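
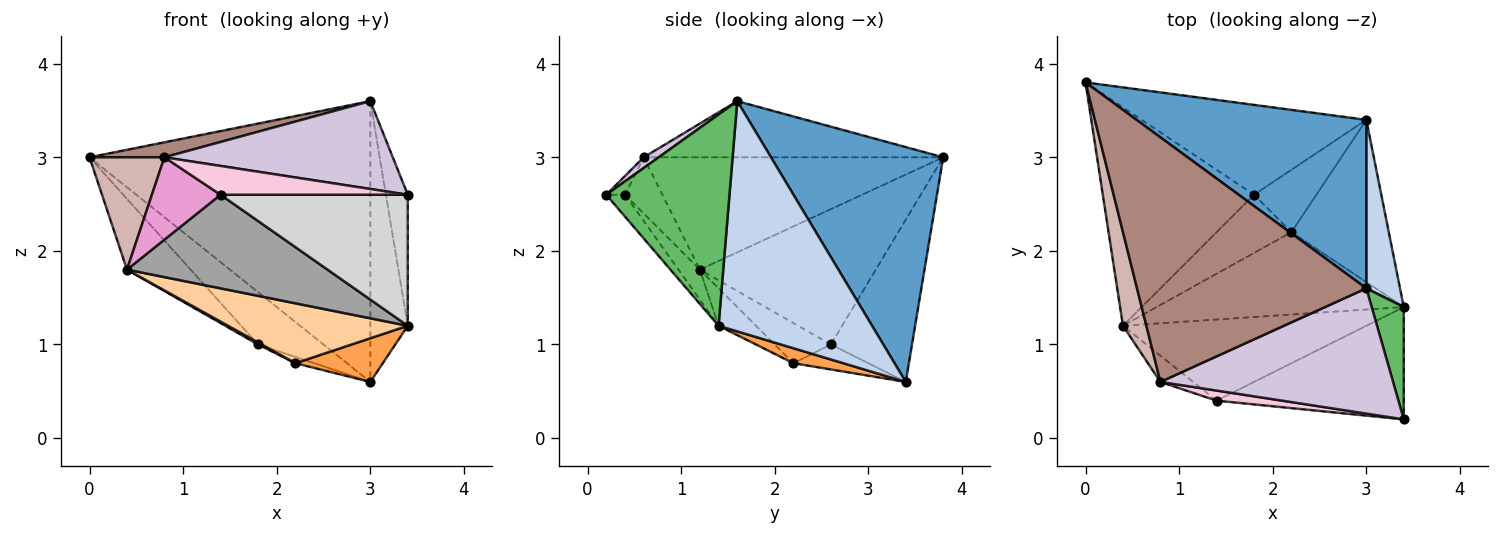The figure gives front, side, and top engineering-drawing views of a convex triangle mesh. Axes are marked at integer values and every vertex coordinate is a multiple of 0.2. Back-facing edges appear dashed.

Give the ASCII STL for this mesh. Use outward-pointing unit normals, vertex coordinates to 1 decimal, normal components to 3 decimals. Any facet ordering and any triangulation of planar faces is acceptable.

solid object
 facet normal 0.465 0.759 0.455
  outer loop
   vertex 3.0 1.6 3.6
   vertex 3.0 3.4 0.6
   vertex 0.0 3.8 3.0
  endloop
 endfacet
 facet normal 0.962 0.235 0.141
  outer loop
   vertex 3.0 1.6 3.6
   vertex 3.4 1.4 1.2
   vertex 3.0 3.4 0.6
  endloop
 endfacet
 facet normal 0.147 -0.257 -0.955
  outer loop
   vertex 2.2 2.2 0.8
   vertex 3.0 3.4 0.6
   vertex 3.4 1.4 1.2
  endloop
 endfacet
 facet normal -0.122 -0.584 -0.803
  outer loop
   vertex 2.2 2.2 0.8
   vertex 3.4 1.4 1.2
   vertex 0.4 1.2 1.8
  endloop
 endfacet
 facet normal 0.974 0.173 0.148
  outer loop
   vertex 3.4 0.2 2.6
   vertex 3.4 1.4 1.2
   vertex 3.0 1.6 3.6
  endloop
 endfacet
 facet normal -0.370 0.092 -0.925
  outer loop
   vertex 1.8 2.6 1.0
   vertex 3.0 3.4 0.6
   vertex 2.2 2.2 0.8
  endloop
 endfacet
 facet normal -0.472 -0.031 -0.881
  outer loop
   vertex 1.8 2.6 1.0
   vertex 2.2 2.2 0.8
   vertex 0.4 1.2 1.8
  endloop
 endfacet
 facet normal -0.529 0.428 -0.733
  outer loop
   vertex 1.8 2.6 1.0
   vertex 0.0 3.8 3.0
   vertex 3.0 3.4 0.6
  endloop
 endfacet
 facet normal -0.648 0.235 -0.724
  outer loop
   vertex 1.8 2.6 1.0
   vertex 0.4 1.2 1.8
   vertex 0.0 3.8 3.0
  endloop
 endfacet
 facet normal 0.038 -0.574 0.818
  outer loop
   vertex 0.8 0.6 3.0
   vertex 3.4 0.2 2.6
   vertex 3.0 1.6 3.6
  endloop
 endfacet
 facet normal -0.237 -0.059 0.970
  outer loop
   vertex 0.8 0.6 3.0
   vertex 3.0 1.6 3.6
   vertex 0.0 3.8 3.0
  endloop
 endfacet
 facet normal -0.951 -0.238 0.198
  outer loop
   vertex 0.8 0.6 3.0
   vertex 0.0 3.8 3.0
   vertex 0.4 1.2 1.8
  endloop
 endfacet
 facet normal -0.461 -0.846 -0.269
  outer loop
   vertex 1.4 0.4 2.6
   vertex 0.8 0.6 3.0
   vertex 0.4 1.2 1.8
  endloop
 endfacet
 facet normal -0.094 -0.940 0.329
  outer loop
   vertex 1.4 0.4 2.6
   vertex 3.4 0.2 2.6
   vertex 0.8 0.6 3.0
  endloop
 endfacet
 facet normal -0.080 -0.753 -0.653
  outer loop
   vertex 1.4 0.4 2.6
   vertex 0.4 1.2 1.8
   vertex 3.4 1.4 1.2
  endloop
 endfacet
 facet normal -0.076 -0.757 -0.649
  outer loop
   vertex 1.4 0.4 2.6
   vertex 3.4 1.4 1.2
   vertex 3.4 0.2 2.6
  endloop
 endfacet
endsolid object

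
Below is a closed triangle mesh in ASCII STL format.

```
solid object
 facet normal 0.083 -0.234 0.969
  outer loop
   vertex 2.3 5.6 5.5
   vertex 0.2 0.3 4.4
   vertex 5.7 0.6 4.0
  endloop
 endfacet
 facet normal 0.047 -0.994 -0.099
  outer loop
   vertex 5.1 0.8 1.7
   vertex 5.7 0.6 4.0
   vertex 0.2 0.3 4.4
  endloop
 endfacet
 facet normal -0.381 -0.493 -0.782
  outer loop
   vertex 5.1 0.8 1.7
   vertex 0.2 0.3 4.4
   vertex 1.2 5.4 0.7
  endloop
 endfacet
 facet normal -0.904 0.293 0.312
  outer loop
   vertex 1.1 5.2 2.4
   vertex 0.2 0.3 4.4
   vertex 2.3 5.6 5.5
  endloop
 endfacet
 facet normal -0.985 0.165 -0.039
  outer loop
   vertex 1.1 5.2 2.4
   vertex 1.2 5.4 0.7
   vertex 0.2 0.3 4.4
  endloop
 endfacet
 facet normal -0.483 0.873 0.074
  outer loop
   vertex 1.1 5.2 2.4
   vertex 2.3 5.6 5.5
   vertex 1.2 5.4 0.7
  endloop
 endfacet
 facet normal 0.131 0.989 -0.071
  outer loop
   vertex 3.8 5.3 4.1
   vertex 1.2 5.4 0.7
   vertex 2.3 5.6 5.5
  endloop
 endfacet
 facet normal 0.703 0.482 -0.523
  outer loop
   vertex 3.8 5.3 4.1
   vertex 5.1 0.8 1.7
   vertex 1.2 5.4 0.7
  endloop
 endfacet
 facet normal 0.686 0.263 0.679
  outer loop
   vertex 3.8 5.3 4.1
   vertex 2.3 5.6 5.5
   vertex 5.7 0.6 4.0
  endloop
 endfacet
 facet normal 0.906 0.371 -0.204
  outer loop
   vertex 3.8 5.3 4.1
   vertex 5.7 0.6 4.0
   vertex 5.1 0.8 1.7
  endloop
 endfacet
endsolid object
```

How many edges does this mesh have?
15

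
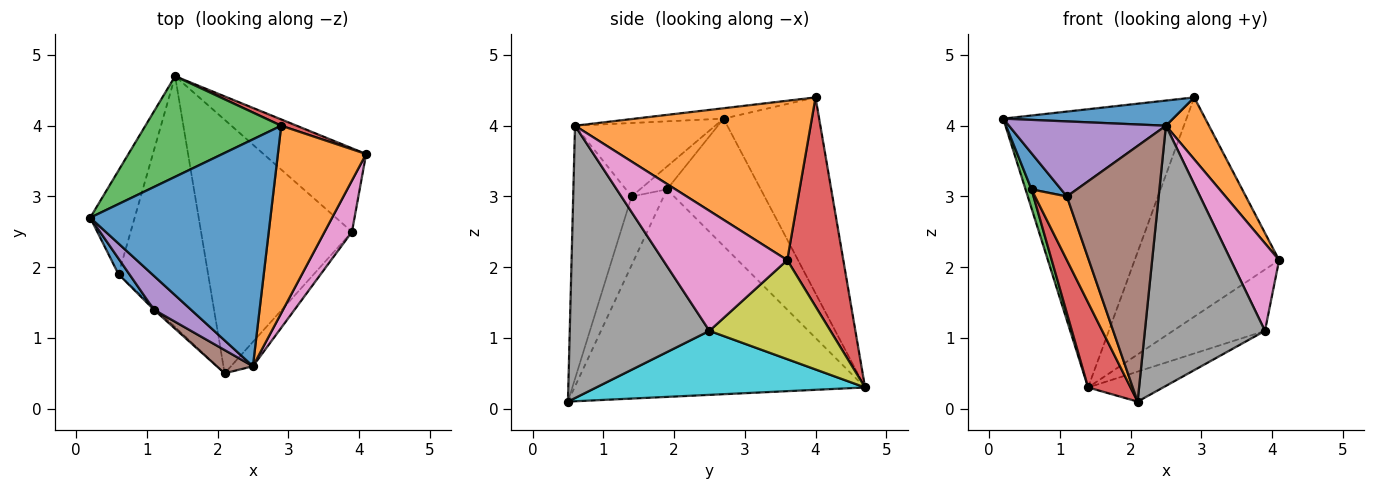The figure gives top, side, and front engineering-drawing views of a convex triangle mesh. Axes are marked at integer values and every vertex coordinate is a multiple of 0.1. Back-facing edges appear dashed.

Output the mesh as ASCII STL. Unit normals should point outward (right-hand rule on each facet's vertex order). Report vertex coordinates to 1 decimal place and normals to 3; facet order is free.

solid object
 facet normal -0.057 -0.110 0.992
  outer loop
   vertex 2.9 4.0 4.4
   vertex 0.2 2.7 4.1
   vertex 2.5 0.6 4.0
  endloop
 endfacet
 facet normal 0.864 -0.158 0.478
  outer loop
   vertex 2.9 4.0 4.4
   vertex 2.5 0.6 4.0
   vertex 4.1 3.6 2.1
  endloop
 endfacet
 facet normal -0.440 0.844 0.305
  outer loop
   vertex 2.9 4.0 4.4
   vertex 1.4 4.7 0.3
   vertex 0.2 2.7 4.1
  endloop
 endfacet
 facet normal 0.362 0.932 0.027
  outer loop
   vertex 2.9 4.0 4.4
   vertex 4.1 3.6 2.1
   vertex 1.4 4.7 0.3
  endloop
 endfacet
 facet normal -0.632 -0.707 0.319
  outer loop
   vertex 1.1 1.4 3.0
   vertex 2.5 0.6 4.0
   vertex 0.2 2.7 4.1
  endloop
 endfacet
 facet normal -0.535 -0.841 0.076
  outer loop
   vertex 1.1 1.4 3.0
   vertex 2.1 0.5 0.1
   vertex 2.5 0.6 4.0
  endloop
 endfacet
 facet normal 0.912 -0.355 0.208
  outer loop
   vertex 3.9 2.5 1.1
   vertex 4.1 3.6 2.1
   vertex 2.5 0.6 4.0
  endloop
 endfacet
 facet normal 0.757 -0.651 -0.061
  outer loop
   vertex 3.9 2.5 1.1
   vertex 2.5 0.6 4.0
   vertex 2.1 0.5 0.1
  endloop
 endfacet
 facet normal 0.614 0.467 -0.636
  outer loop
   vertex 3.9 2.5 1.1
   vertex 1.4 4.7 0.3
   vertex 4.1 3.6 2.1
  endloop
 endfacet
 facet normal 0.388 0.108 -0.915
  outer loop
   vertex 3.9 2.5 1.1
   vertex 2.1 0.5 0.1
   vertex 1.4 4.7 0.3
  endloop
 endfacet
 facet normal -0.642 -0.703 0.306
  outer loop
   vertex 0.6 1.9 3.1
   vertex 1.1 1.4 3.0
   vertex 0.2 2.7 4.1
  endloop
 endfacet
 facet normal -0.709 -0.704 -0.026
  outer loop
   vertex 0.6 1.9 3.1
   vertex 2.1 0.5 0.1
   vertex 1.1 1.4 3.0
  endloop
 endfacet
 facet normal -0.942 -0.060 -0.329
  outer loop
   vertex 0.6 1.9 3.1
   vertex 0.2 2.7 4.1
   vertex 1.4 4.7 0.3
  endloop
 endfacet
 facet normal -0.910 -0.133 -0.393
  outer loop
   vertex 0.6 1.9 3.1
   vertex 1.4 4.7 0.3
   vertex 2.1 0.5 0.1
  endloop
 endfacet
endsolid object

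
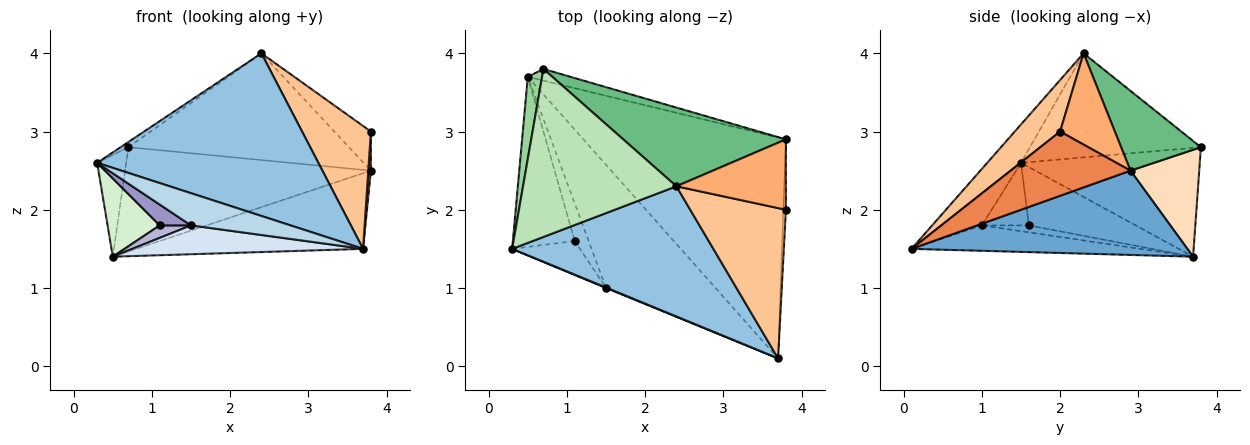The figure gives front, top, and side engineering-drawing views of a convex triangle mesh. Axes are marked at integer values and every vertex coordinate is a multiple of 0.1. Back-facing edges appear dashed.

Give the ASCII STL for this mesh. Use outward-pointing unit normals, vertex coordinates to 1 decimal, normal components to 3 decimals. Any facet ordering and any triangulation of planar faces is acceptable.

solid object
 facet normal 0.366 0.301 -0.880
  outer loop
   vertex 0.5 3.7 1.4
   vertex 3.8 2.9 2.5
   vertex 3.7 0.1 1.5
  endloop
 endfacet
 facet normal -0.118 -0.775 0.621
  outer loop
   vertex 2.4 2.3 4.0
   vertex 0.3 1.5 2.6
   vertex 3.7 0.1 1.5
  endloop
 endfacet
 facet normal -0.377 -0.926 0.013
  outer loop
   vertex 1.5 1.0 1.8
   vertex 3.7 0.1 1.5
   vertex 0.3 1.5 2.6
  endloop
 endfacet
 facet normal -0.220 -0.222 -0.950
  outer loop
   vertex 1.5 1.0 1.8
   vertex 0.5 3.7 1.4
   vertex 3.7 0.1 1.5
  endloop
 endfacet
 facet normal 0.999 -0.022 -0.039
  outer loop
   vertex 3.8 2.0 3.0
   vertex 3.7 0.1 1.5
   vertex 3.8 2.9 2.5
  endloop
 endfacet
 facet normal 0.589 0.393 0.707
  outer loop
   vertex 3.8 2.0 3.0
   vertex 3.8 2.9 2.5
   vertex 2.4 2.3 4.0
  endloop
 endfacet
 facet normal 0.385 -0.584 0.714
  outer loop
   vertex 3.8 2.0 3.0
   vertex 2.4 2.3 4.0
   vertex 3.7 0.1 1.5
  endloop
 endfacet
 facet normal 0.268 0.958 -0.107
  outer loop
   vertex 0.7 3.8 2.8
   vertex 3.8 2.9 2.5
   vertex 0.5 3.7 1.4
  endloop
 endfacet
 facet normal 0.279 0.773 0.570
  outer loop
   vertex 0.7 3.8 2.8
   vertex 2.4 2.3 4.0
   vertex 3.8 2.9 2.5
  endloop
 endfacet
 facet normal -0.979 0.159 0.128
  outer loop
   vertex 0.7 3.8 2.8
   vertex 0.5 3.7 1.4
   vertex 0.3 1.5 2.6
  endloop
 endfacet
 facet normal -0.561 0.026 0.827
  outer loop
   vertex 0.7 3.8 2.8
   vertex 0.3 1.5 2.6
   vertex 2.4 2.3 4.0
  endloop
 endfacet
 facet normal -0.650 -0.317 -0.690
  outer loop
   vertex 1.1 1.6 1.8
   vertex 0.3 1.5 2.6
   vertex 0.5 3.7 1.4
  endloop
 endfacet
 facet normal -0.618 -0.412 -0.670
  outer loop
   vertex 1.1 1.6 1.8
   vertex 1.5 1.0 1.8
   vertex 0.3 1.5 2.6
  endloop
 endfacet
 facet normal -0.429 -0.286 -0.857
  outer loop
   vertex 1.1 1.6 1.8
   vertex 0.5 3.7 1.4
   vertex 1.5 1.0 1.8
  endloop
 endfacet
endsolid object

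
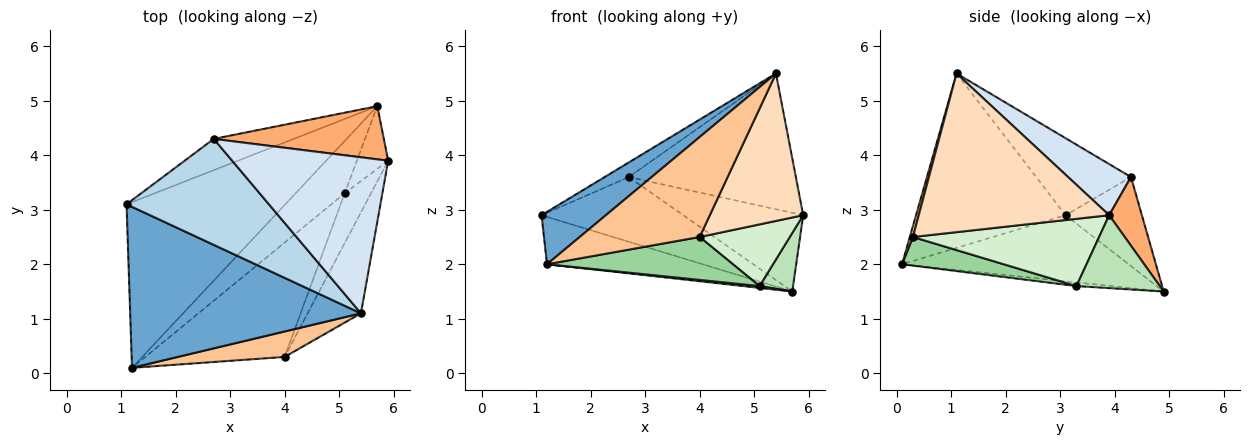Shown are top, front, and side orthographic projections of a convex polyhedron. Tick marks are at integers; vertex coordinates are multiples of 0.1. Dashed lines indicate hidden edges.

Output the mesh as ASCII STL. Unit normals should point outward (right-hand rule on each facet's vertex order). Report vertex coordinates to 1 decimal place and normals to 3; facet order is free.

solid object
 facet normal -0.584 -0.251 0.772
  outer loop
   vertex 5.4 1.1 5.5
   vertex 1.1 3.1 2.9
   vertex 1.2 0.1 2.0
  endloop
 endfacet
 facet normal -0.372 0.255 -0.893
  outer loop
   vertex 5.7 4.9 1.5
   vertex 1.2 0.1 2.0
   vertex 1.1 3.1 2.9
  endloop
 endfacet
 facet normal -0.472 0.120 0.873
  outer loop
   vertex 2.7 4.3 3.6
   vertex 1.1 3.1 2.9
   vertex 5.4 1.1 5.5
  endloop
 endfacet
 facet normal 0.240 0.637 0.732
  outer loop
   vertex 2.7 4.3 3.6
   vertex 5.4 1.1 5.5
   vertex 5.9 3.9 2.9
  endloop
 endfacet
 facet normal -0.436 0.810 -0.392
  outer loop
   vertex 2.7 4.3 3.6
   vertex 5.7 4.9 1.5
   vertex 1.1 3.1 2.9
  endloop
 endfacet
 facet normal 0.220 0.808 0.546
  outer loop
   vertex 2.7 4.3 3.6
   vertex 5.9 3.9 2.9
   vertex 5.7 4.9 1.5
  endloop
 endfacet
 facet normal 0.025 -0.969 0.247
  outer loop
   vertex 4.0 0.3 2.5
   vertex 5.4 1.1 5.5
   vertex 1.2 0.1 2.0
  endloop
 endfacet
 facet normal 0.860 -0.422 -0.289
  outer loop
   vertex 4.0 0.3 2.5
   vertex 5.9 3.9 2.9
   vertex 5.4 1.1 5.5
  endloop
 endfacet
 facet normal -0.074 -0.035 -0.997
  outer loop
   vertex 5.1 3.3 1.6
   vertex 1.2 0.1 2.0
   vertex 5.7 4.9 1.5
  endloop
 endfacet
 facet normal 0.189 -0.345 -0.919
  outer loop
   vertex 5.1 3.3 1.6
   vertex 4.0 0.3 2.5
   vertex 1.2 0.1 2.0
  endloop
 endfacet
 facet normal 0.862 -0.346 -0.371
  outer loop
   vertex 5.1 3.3 1.6
   vertex 5.7 4.9 1.5
   vertex 5.9 3.9 2.9
  endloop
 endfacet
 facet normal 0.849 -0.411 -0.333
  outer loop
   vertex 5.1 3.3 1.6
   vertex 5.9 3.9 2.9
   vertex 4.0 0.3 2.5
  endloop
 endfacet
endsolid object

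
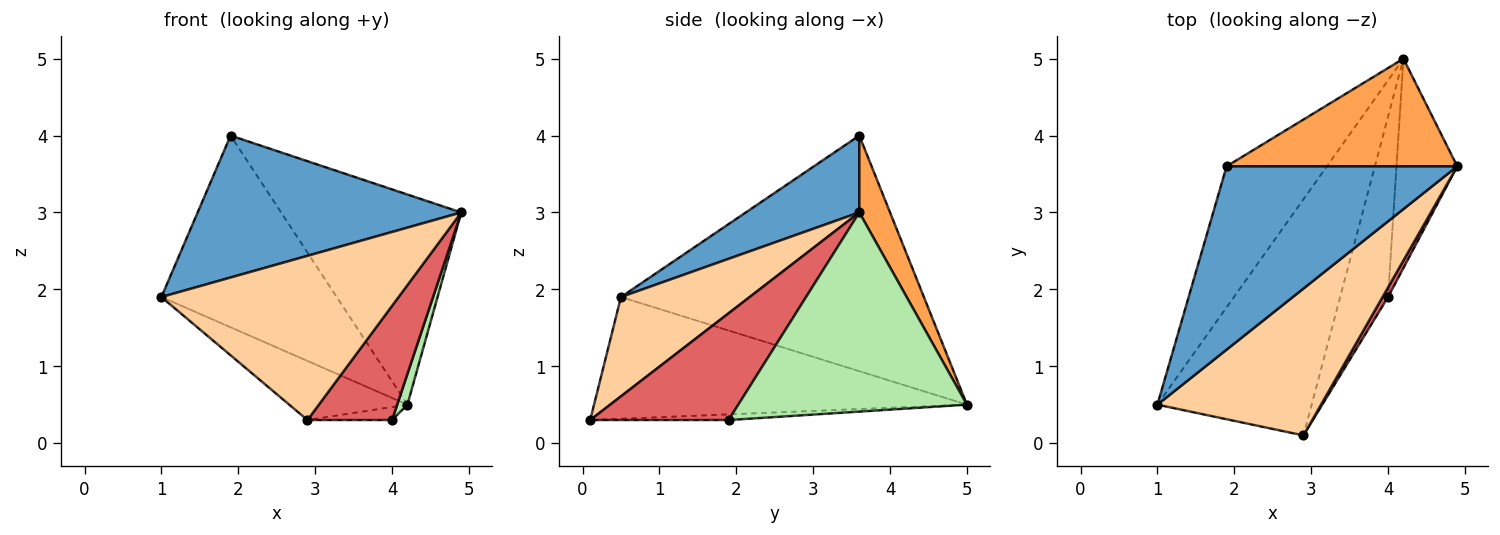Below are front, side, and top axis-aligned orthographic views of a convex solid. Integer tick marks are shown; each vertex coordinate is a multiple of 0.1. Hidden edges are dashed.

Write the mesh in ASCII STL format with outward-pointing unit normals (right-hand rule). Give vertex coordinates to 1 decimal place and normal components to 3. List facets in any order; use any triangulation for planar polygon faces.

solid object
 facet normal 0.255 -0.592 0.765
  outer loop
   vertex 1.9 3.6 4.0
   vertex 1.0 0.5 1.9
   vertex 4.9 3.6 3.0
  endloop
 endfacet
 facet normal -0.812 0.470 -0.346
  outer loop
   vertex 4.2 5.0 0.5
   vertex 1.0 0.5 1.9
   vertex 1.9 3.6 4.0
  endloop
 endfacet
 facet normal 0.150 0.880 0.451
  outer loop
   vertex 4.2 5.0 0.5
   vertex 1.9 3.6 4.0
   vertex 4.9 3.6 3.0
  endloop
 endfacet
 facet normal 0.375 -0.691 0.618
  outer loop
   vertex 2.9 0.1 0.3
   vertex 4.9 3.6 3.0
   vertex 1.0 0.5 1.9
  endloop
 endfacet
 facet normal -0.608 0.193 -0.770
  outer loop
   vertex 2.9 0.1 0.3
   vertex 1.0 0.5 1.9
   vertex 4.2 5.0 0.5
  endloop
 endfacet
 facet normal 0.956 -0.043 -0.292
  outer loop
   vertex 4.0 1.9 0.3
   vertex 4.2 5.0 0.5
   vertex 4.9 3.6 3.0
  endloop
 endfacet
 facet normal 0.852 -0.521 0.044
  outer loop
   vertex 4.0 1.9 0.3
   vertex 4.9 3.6 3.0
   vertex 2.9 0.1 0.3
  endloop
 endfacet
 facet normal -0.117 0.071 -0.991
  outer loop
   vertex 4.0 1.9 0.3
   vertex 2.9 0.1 0.3
   vertex 4.2 5.0 0.5
  endloop
 endfacet
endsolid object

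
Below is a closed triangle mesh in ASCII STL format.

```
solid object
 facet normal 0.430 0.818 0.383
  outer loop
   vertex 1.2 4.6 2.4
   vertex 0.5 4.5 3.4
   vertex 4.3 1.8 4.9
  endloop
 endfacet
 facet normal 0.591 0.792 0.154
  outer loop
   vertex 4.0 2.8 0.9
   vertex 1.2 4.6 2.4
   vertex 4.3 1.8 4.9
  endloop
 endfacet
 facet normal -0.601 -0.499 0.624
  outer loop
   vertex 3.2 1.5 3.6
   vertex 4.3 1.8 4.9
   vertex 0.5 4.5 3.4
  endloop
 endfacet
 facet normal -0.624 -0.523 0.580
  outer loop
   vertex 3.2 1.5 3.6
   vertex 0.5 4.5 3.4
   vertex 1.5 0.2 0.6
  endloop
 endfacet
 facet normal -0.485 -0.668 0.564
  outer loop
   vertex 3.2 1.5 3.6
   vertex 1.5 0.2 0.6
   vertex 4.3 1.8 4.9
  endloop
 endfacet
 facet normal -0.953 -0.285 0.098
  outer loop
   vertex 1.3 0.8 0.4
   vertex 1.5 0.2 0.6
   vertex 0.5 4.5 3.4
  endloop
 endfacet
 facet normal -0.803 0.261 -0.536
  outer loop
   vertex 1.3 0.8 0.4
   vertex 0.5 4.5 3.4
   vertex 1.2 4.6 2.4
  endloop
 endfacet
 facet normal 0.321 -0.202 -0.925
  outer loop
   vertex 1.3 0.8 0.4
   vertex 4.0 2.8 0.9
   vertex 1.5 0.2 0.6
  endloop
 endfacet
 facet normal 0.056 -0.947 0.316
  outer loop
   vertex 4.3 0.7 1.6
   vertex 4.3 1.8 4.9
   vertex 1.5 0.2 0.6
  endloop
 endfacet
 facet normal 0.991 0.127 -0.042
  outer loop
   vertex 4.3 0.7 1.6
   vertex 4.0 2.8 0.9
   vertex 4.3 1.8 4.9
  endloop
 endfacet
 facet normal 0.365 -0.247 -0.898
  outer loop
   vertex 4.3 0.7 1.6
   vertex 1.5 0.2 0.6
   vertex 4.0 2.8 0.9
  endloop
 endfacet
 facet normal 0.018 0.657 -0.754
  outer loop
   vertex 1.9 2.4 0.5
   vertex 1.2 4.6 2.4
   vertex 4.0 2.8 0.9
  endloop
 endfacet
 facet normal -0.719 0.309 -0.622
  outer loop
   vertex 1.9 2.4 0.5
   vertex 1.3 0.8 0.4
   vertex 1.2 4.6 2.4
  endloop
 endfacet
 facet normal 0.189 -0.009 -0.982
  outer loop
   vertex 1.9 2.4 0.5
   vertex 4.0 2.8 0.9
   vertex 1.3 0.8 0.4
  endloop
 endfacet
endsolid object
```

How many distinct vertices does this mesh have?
9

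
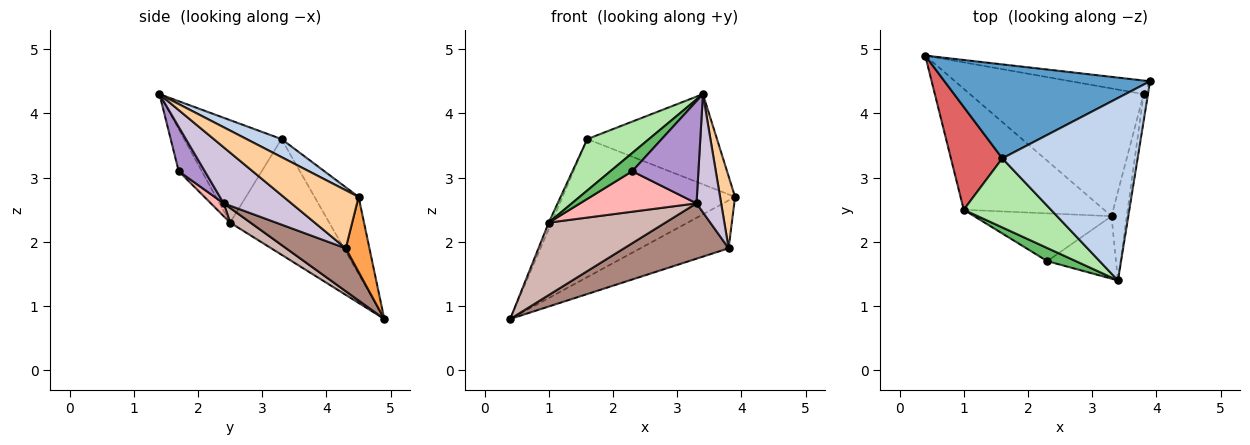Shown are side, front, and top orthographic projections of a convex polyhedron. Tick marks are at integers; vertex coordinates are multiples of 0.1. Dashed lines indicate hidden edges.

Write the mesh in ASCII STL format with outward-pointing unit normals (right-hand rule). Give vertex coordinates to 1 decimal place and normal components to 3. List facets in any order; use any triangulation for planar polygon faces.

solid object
 facet normal -0.206 0.809 0.551
  outer loop
   vertex 1.6 3.3 3.6
   vertex 3.9 4.5 2.7
   vertex 0.4 4.9 0.8
  endloop
 endfacet
 facet normal 0.119 0.440 0.890
  outer loop
   vertex 1.6 3.3 3.6
   vertex 3.4 1.4 4.3
   vertex 3.9 4.5 2.7
  endloop
 endfacet
 facet normal 0.250 0.932 -0.264
  outer loop
   vertex 3.8 4.3 1.9
   vertex 0.4 4.9 0.8
   vertex 3.9 4.5 2.7
  endloop
 endfacet
 facet normal 0.978 -0.196 -0.073
  outer loop
   vertex 3.8 4.3 1.9
   vertex 3.9 4.5 2.7
   vertex 3.4 1.4 4.3
  endloop
 endfacet
 facet normal -0.652 -0.615 0.443
  outer loop
   vertex 1.0 2.5 2.3
   vertex 2.3 1.7 3.1
   vertex 3.4 1.4 4.3
  endloop
 endfacet
 facet normal -0.686 -0.435 0.584
  outer loop
   vertex 1.0 2.5 2.3
   vertex 3.4 1.4 4.3
   vertex 1.6 3.3 3.6
  endloop
 endfacet
 facet normal -0.914 0.025 0.406
  outer loop
   vertex 1.0 2.5 2.3
   vertex 1.6 3.3 3.6
   vertex 0.4 4.9 0.8
  endloop
 endfacet
 facet normal 0.071 -0.645 -0.761
  outer loop
   vertex 3.3 2.4 2.6
   vertex 2.3 1.7 3.1
   vertex 1.0 2.5 2.3
  endloop
 endfacet
 facet normal 0.319 -0.809 -0.494
  outer loop
   vertex 3.3 2.4 2.6
   vertex 3.4 1.4 4.3
   vertex 2.3 1.7 3.1
  endloop
 endfacet
 facet normal 0.910 -0.331 -0.248
  outer loop
   vertex 3.3 2.4 2.6
   vertex 3.8 4.3 1.9
   vertex 3.4 1.4 4.3
  endloop
 endfacet
 facet normal 0.221 -0.388 -0.895
  outer loop
   vertex 3.3 2.4 2.6
   vertex 0.4 4.9 0.8
   vertex 3.8 4.3 1.9
  endloop
 endfacet
 facet normal 0.089 -0.512 -0.854
  outer loop
   vertex 3.3 2.4 2.6
   vertex 1.0 2.5 2.3
   vertex 0.4 4.9 0.8
  endloop
 endfacet
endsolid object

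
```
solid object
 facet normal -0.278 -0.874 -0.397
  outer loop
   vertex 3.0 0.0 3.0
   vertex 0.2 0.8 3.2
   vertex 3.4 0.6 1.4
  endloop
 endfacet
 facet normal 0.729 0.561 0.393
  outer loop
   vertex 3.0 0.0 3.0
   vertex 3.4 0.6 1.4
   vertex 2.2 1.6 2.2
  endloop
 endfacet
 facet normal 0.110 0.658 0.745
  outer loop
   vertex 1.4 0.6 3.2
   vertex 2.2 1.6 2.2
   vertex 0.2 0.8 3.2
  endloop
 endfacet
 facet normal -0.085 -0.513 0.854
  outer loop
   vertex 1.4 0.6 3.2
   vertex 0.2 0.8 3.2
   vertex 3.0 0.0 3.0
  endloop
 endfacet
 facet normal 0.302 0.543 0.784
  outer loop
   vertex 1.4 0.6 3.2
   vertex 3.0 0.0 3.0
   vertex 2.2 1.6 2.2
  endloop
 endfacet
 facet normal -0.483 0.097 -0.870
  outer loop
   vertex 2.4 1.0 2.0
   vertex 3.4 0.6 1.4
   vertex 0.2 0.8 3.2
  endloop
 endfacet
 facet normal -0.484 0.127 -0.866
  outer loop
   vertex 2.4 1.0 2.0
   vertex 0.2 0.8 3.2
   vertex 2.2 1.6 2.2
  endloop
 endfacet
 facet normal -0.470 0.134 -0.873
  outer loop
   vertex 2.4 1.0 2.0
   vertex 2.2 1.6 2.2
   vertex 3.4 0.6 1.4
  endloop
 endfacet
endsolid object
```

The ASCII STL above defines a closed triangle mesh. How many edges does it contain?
12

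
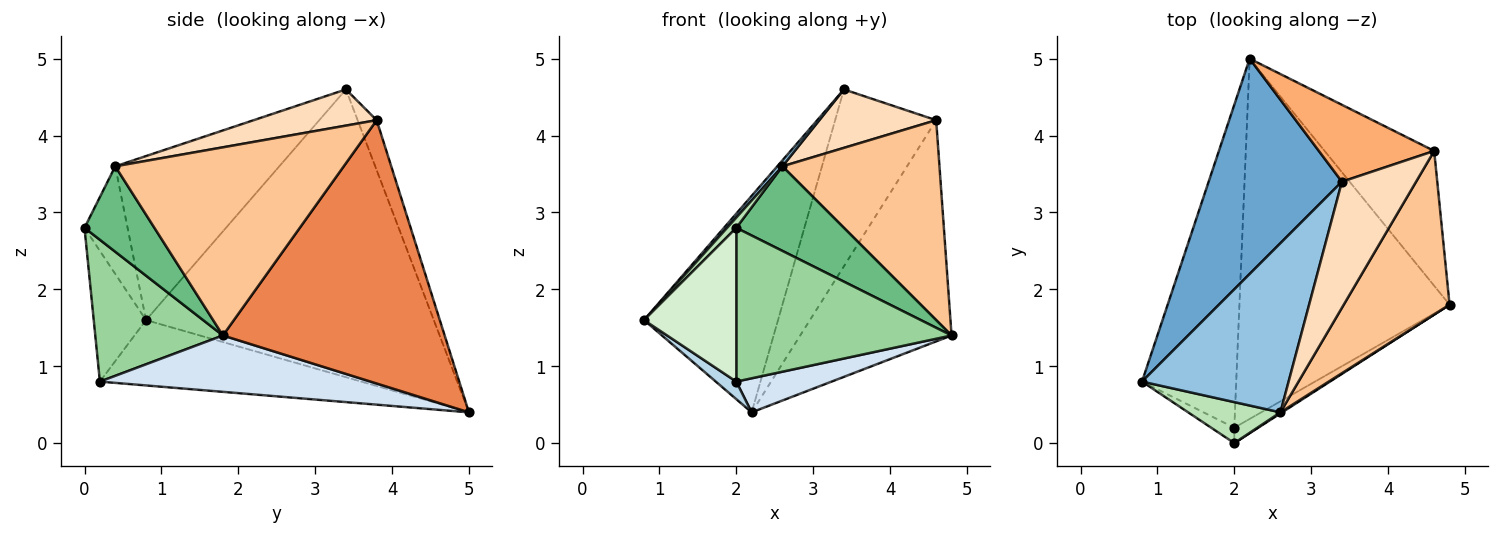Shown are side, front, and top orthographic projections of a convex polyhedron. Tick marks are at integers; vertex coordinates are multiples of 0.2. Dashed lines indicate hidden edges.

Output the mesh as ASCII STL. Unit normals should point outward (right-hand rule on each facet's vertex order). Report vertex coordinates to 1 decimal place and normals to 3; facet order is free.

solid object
 facet normal -0.836 0.389 0.387
  outer loop
   vertex 3.4 3.4 4.6
   vertex 2.2 5.0 0.4
   vertex 0.8 0.8 1.6
  endloop
 endfacet
 facet normal -0.745 -0.023 0.666
  outer loop
   vertex 2.6 0.4 3.6
   vertex 3.4 3.4 4.6
   vertex 0.8 0.8 1.6
  endloop
 endfacet
 facet normal -0.570 -0.045 -0.821
  outer loop
   vertex 2.0 0.2 0.8
   vertex 0.8 0.8 1.6
   vertex 2.2 5.0 0.4
  endloop
 endfacet
 facet normal 0.258 -0.091 -0.962
  outer loop
   vertex 2.0 0.2 0.8
   vertex 2.2 5.0 0.4
   vertex 4.8 1.8 1.4
  endloop
 endfacet
 facet normal 0.781 0.533 -0.325
  outer loop
   vertex 4.6 3.8 4.2
   vertex 4.8 1.8 1.4
   vertex 2.2 5.0 0.4
  endloop
 endfacet
 facet normal -0.170 0.904 0.393
  outer loop
   vertex 4.6 3.8 4.2
   vertex 2.2 5.0 0.4
   vertex 3.4 3.4 4.6
  endloop
 endfacet
 facet normal 0.748 -0.514 0.421
  outer loop
   vertex 4.6 3.8 4.2
   vertex 2.6 0.4 3.6
   vertex 4.8 1.8 1.4
  endloop
 endfacet
 facet normal 0.405 -0.384 0.830
  outer loop
   vertex 4.6 3.8 4.2
   vertex 3.4 3.4 4.6
   vertex 2.6 0.4 3.6
  endloop
 endfacet
 facet normal 0.545 -0.839 0.011
  outer loop
   vertex 2.0 0.0 2.8
   vertex 4.8 1.8 1.4
   vertex 2.6 0.4 3.6
  endloop
 endfacet
 facet normal 0.508 -0.857 -0.086
  outer loop
   vertex 2.0 0.0 2.8
   vertex 2.0 0.2 0.8
   vertex 4.8 1.8 1.4
  endloop
 endfacet
 facet normal -0.749 -0.161 0.642
  outer loop
   vertex 2.0 0.0 2.8
   vertex 2.6 0.4 3.6
   vertex 0.8 0.8 1.6
  endloop
 endfacet
 facet normal -0.491 -0.867 -0.087
  outer loop
   vertex 2.0 0.0 2.8
   vertex 0.8 0.8 1.6
   vertex 2.0 0.2 0.8
  endloop
 endfacet
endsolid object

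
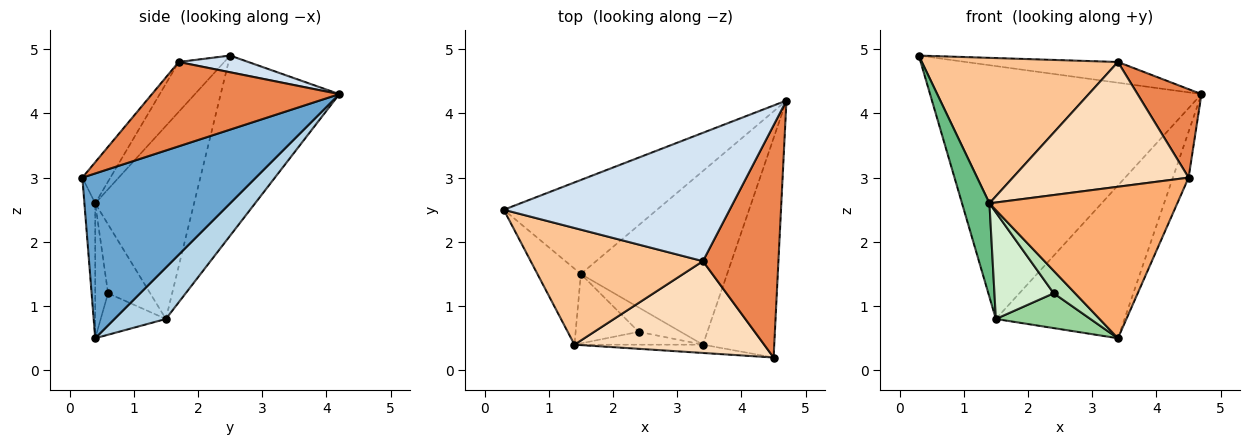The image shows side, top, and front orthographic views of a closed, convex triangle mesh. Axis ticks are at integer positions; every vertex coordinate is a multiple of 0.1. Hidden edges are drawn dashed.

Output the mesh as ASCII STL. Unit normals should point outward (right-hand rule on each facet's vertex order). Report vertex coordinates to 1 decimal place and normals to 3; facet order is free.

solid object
 facet normal 0.915 0.083 -0.396
  outer loop
   vertex 3.4 0.4 0.5
   vertex 4.7 4.2 4.3
   vertex 4.5 0.2 3.0
  endloop
 endfacet
 facet normal -0.379 0.867 -0.322
  outer loop
   vertex 1.5 1.5 0.8
   vertex 0.3 2.5 4.9
   vertex 4.7 4.2 4.3
  endloop
 endfacet
 facet normal 0.255 0.639 -0.726
  outer loop
   vertex 1.5 1.5 0.8
   vertex 4.7 4.2 4.3
   vertex 3.4 0.4 0.5
  endloop
 endfacet
 facet normal 0.073 0.159 0.985
  outer loop
   vertex 3.4 1.7 4.8
   vertex 4.7 4.2 4.3
   vertex 0.3 2.5 4.9
  endloop
 endfacet
 facet normal 0.722 -0.246 0.646
  outer loop
   vertex 3.4 1.7 4.8
   vertex 4.5 0.2 3.0
   vertex 4.7 4.2 4.3
  endloop
 endfacet
 facet normal -0.057 -0.997 -0.055
  outer loop
   vertex 1.4 0.4 2.6
   vertex 3.4 0.4 0.5
   vertex 4.5 0.2 3.0
  endloop
 endfacet
 facet normal -0.178 -0.768 0.616
  outer loop
   vertex 1.4 0.4 2.6
   vertex 3.4 1.7 4.8
   vertex 0.3 2.5 4.9
  endloop
 endfacet
 facet normal -0.127 -0.799 0.588
  outer loop
   vertex 1.4 0.4 2.6
   vertex 4.5 0.2 3.0
   vertex 3.4 1.7 4.8
  endloop
 endfacet
 facet normal -0.942 -0.261 -0.212
  outer loop
   vertex 1.4 0.4 2.6
   vertex 0.3 2.5 4.9
   vertex 1.5 1.5 0.8
  endloop
 endfacet
 facet normal -0.492 -0.714 -0.499
  outer loop
   vertex 2.4 0.6 1.2
   vertex 1.5 1.5 0.8
   vertex 3.4 0.4 0.5
  endloop
 endfacet
 facet normal -0.462 -0.770 -0.440
  outer loop
   vertex 2.4 0.6 1.2
   vertex 3.4 0.4 0.5
   vertex 1.4 0.4 2.6
  endloop
 endfacet
 facet normal -0.512 -0.720 -0.468
  outer loop
   vertex 2.4 0.6 1.2
   vertex 1.4 0.4 2.6
   vertex 1.5 1.5 0.8
  endloop
 endfacet
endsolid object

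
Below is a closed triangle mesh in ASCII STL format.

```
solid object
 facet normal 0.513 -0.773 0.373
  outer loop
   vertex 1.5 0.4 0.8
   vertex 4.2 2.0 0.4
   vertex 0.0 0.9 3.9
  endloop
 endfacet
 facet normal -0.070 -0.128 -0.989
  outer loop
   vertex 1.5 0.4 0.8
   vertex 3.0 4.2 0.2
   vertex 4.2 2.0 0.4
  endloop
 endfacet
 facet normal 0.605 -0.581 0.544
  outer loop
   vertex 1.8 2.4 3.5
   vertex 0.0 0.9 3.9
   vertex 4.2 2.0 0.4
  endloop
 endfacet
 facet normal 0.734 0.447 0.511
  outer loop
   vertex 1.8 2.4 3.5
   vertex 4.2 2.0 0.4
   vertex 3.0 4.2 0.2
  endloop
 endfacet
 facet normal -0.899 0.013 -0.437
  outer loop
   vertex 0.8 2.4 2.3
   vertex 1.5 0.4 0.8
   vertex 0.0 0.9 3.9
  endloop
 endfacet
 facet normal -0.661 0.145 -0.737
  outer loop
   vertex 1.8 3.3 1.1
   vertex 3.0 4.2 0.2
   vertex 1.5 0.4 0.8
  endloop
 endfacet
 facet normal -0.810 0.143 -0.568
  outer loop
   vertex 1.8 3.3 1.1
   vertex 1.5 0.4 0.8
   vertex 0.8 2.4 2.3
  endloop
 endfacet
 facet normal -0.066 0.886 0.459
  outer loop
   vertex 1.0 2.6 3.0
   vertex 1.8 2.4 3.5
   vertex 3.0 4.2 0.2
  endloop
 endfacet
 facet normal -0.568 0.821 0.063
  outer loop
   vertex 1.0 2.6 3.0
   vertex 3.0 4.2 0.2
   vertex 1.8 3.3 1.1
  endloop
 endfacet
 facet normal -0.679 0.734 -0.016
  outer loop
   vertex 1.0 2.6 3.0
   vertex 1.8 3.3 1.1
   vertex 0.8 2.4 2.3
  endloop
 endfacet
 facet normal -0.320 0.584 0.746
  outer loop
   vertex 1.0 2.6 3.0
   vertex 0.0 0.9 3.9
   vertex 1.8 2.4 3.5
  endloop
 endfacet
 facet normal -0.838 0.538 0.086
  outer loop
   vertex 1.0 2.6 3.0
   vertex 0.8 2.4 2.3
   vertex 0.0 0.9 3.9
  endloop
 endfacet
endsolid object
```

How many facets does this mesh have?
12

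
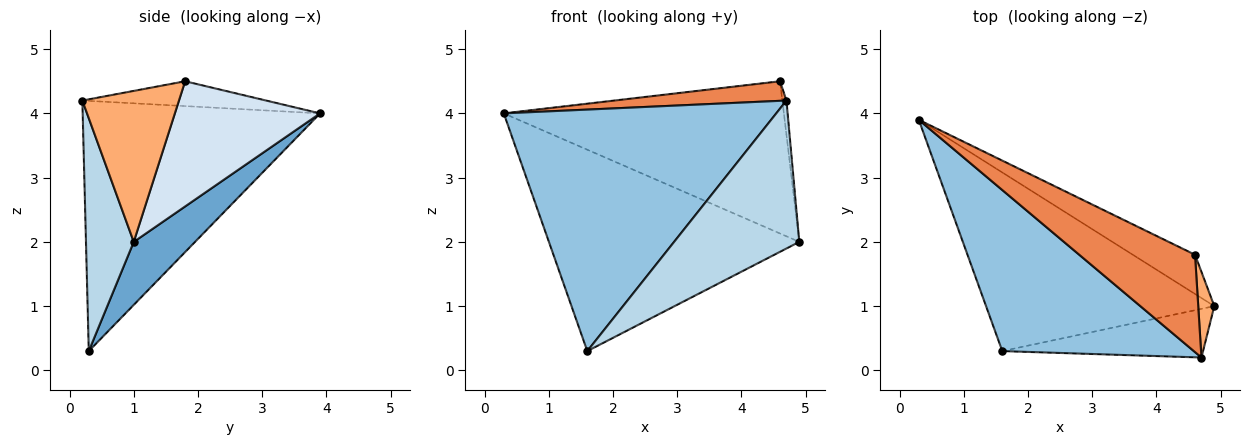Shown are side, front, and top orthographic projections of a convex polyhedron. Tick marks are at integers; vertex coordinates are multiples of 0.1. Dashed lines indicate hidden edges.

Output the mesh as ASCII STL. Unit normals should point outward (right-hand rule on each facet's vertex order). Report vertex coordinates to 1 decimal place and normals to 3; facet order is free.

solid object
 facet normal 0.180 0.736 -0.653
  outer loop
   vertex 1.6 0.3 0.3
   vertex 0.3 3.9 4.0
   vertex 4.9 1.0 2.0
  endloop
 endfacet
 facet normal -0.587 -0.674 0.449
  outer loop
   vertex 4.7 0.2 4.2
   vertex 0.3 3.9 4.0
   vertex 1.6 0.3 0.3
  endloop
 endfacet
 facet normal 0.341 -0.893 -0.294
  outer loop
   vertex 4.7 0.2 4.2
   vertex 1.6 0.3 0.3
   vertex 4.9 1.0 2.0
  endloop
 endfacet
 facet normal 0.449 0.865 -0.223
  outer loop
   vertex 4.6 1.8 4.5
   vertex 4.9 1.0 2.0
   vertex 0.3 3.9 4.0
  endloop
 endfacet
 facet normal -0.206 -0.193 0.959
  outer loop
   vertex 4.6 1.8 4.5
   vertex 0.3 3.9 4.0
   vertex 4.7 0.2 4.2
  endloop
 endfacet
 facet normal 0.993 0.042 0.106
  outer loop
   vertex 4.6 1.8 4.5
   vertex 4.7 0.2 4.2
   vertex 4.9 1.0 2.0
  endloop
 endfacet
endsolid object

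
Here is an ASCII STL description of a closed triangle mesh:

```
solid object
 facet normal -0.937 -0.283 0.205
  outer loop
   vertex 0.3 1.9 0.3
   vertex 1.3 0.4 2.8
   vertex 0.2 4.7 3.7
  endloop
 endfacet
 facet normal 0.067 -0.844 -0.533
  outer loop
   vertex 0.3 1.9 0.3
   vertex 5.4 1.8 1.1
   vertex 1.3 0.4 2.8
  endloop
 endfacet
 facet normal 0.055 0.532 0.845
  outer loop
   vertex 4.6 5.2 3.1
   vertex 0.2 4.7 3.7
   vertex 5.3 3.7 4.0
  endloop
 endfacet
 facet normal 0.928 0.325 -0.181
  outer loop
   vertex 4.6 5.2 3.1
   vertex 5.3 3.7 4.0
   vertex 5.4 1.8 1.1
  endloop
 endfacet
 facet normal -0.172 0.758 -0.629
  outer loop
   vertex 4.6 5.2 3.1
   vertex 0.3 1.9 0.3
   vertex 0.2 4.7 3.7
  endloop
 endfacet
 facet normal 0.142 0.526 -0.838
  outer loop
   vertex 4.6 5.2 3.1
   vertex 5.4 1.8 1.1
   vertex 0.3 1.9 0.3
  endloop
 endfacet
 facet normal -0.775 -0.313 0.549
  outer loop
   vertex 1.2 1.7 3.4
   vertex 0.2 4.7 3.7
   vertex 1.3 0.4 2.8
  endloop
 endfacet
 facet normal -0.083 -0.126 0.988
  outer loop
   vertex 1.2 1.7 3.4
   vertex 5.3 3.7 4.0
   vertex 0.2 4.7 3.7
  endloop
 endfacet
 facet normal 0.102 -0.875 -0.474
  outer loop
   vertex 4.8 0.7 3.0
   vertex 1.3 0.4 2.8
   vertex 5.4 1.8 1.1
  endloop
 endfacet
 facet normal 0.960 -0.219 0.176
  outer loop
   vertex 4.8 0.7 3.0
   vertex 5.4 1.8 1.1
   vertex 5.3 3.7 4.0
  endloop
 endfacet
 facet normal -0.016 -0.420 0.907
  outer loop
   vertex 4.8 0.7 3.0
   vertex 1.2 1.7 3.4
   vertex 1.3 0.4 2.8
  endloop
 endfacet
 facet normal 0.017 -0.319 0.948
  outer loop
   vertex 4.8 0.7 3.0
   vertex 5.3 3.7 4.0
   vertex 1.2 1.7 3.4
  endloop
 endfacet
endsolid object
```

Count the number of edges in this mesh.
18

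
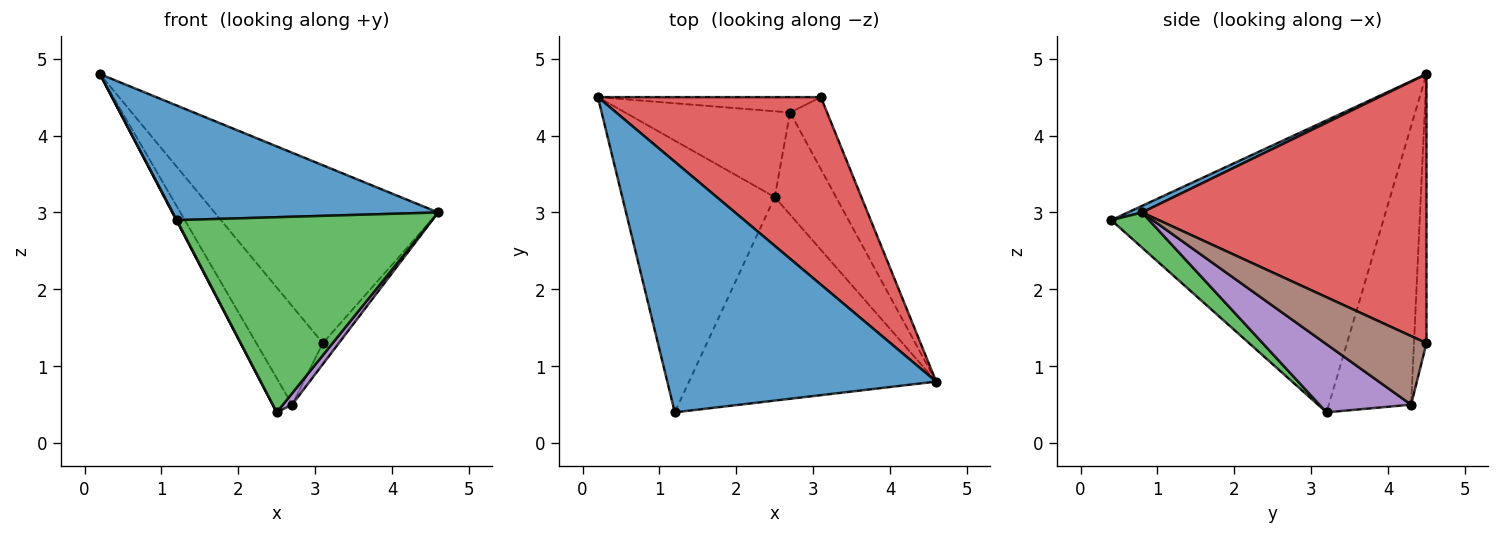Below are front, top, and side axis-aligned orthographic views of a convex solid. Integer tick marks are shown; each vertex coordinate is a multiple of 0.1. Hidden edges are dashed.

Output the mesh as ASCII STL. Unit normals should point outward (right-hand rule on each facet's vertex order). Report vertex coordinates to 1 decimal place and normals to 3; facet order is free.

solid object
 facet normal 0.022 -0.416 0.909
  outer loop
   vertex 1.2 0.4 2.9
   vertex 4.6 0.8 3.0
   vertex 0.2 4.5 4.8
  endloop
 endfacet
 facet normal -0.886 -0.002 -0.463
  outer loop
   vertex 2.5 3.2 0.4
   vertex 1.2 0.4 2.9
   vertex 0.2 4.5 4.8
  endloop
 endfacet
 facet normal 0.102 -0.688 -0.718
  outer loop
   vertex 2.5 3.2 0.4
   vertex 4.6 0.8 3.0
   vertex 1.2 0.4 2.9
  endloop
 endfacet
 facet normal 0.659 0.518 0.546
  outer loop
   vertex 3.1 4.5 1.3
   vertex 0.2 4.5 4.8
   vertex 4.6 0.8 3.0
  endloop
 endfacet
 facet normal 0.741 -0.074 -0.667
  outer loop
   vertex 2.7 4.3 0.5
   vertex 4.6 0.8 3.0
   vertex 2.5 3.2 0.4
  endloop
 endfacet
 facet normal 0.872 0.137 -0.470
  outer loop
   vertex 2.7 4.3 0.5
   vertex 3.1 4.5 1.3
   vertex 4.6 0.8 3.0
  endloop
 endfacet
 facet normal -0.843 0.199 -0.499
  outer loop
   vertex 2.7 4.3 0.5
   vertex 2.5 3.2 0.4
   vertex 0.2 4.5 4.8
  endloop
 endfacet
 facet normal -0.183 0.971 -0.151
  outer loop
   vertex 2.7 4.3 0.5
   vertex 0.2 4.5 4.8
   vertex 3.1 4.5 1.3
  endloop
 endfacet
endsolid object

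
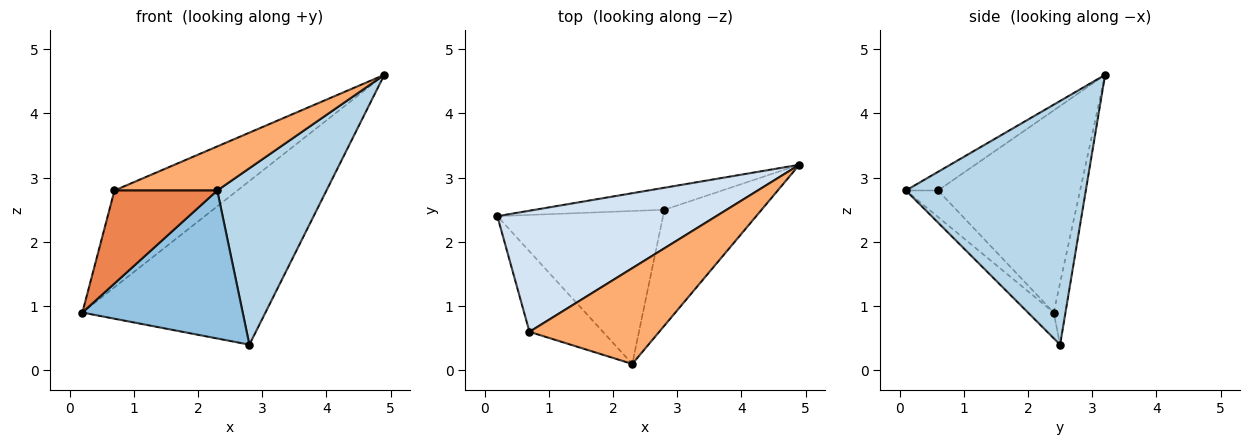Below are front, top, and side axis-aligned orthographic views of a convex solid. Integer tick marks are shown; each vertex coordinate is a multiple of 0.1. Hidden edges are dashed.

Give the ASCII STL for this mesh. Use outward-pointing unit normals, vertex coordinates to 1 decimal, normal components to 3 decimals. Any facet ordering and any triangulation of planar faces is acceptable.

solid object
 facet normal -0.064 0.989 -0.133
  outer loop
   vertex 2.8 2.5 0.4
   vertex 0.2 2.4 0.9
   vertex 4.9 3.2 4.6
  endloop
 endfacet
 facet normal -0.111 -0.691 -0.714
  outer loop
   vertex 2.8 2.5 0.4
   vertex 2.3 0.1 2.8
   vertex 0.2 2.4 0.9
  endloop
 endfacet
 facet normal 0.809 -0.491 -0.323
  outer loop
   vertex 2.8 2.5 0.4
   vertex 4.9 3.2 4.6
   vertex 2.3 0.1 2.8
  endloop
 endfacet
 facet normal -0.585 0.506 0.634
  outer loop
   vertex 0.7 0.6 2.8
   vertex 4.9 3.2 4.6
   vertex 0.2 2.4 0.9
  endloop
 endfacet
 facet normal -0.230 -0.736 -0.637
  outer loop
   vertex 0.7 0.6 2.8
   vertex 0.2 2.4 0.9
   vertex 2.3 0.1 2.8
  endloop
 endfacet
 facet normal -0.130 -0.414 0.901
  outer loop
   vertex 0.7 0.6 2.8
   vertex 2.3 0.1 2.8
   vertex 4.9 3.2 4.6
  endloop
 endfacet
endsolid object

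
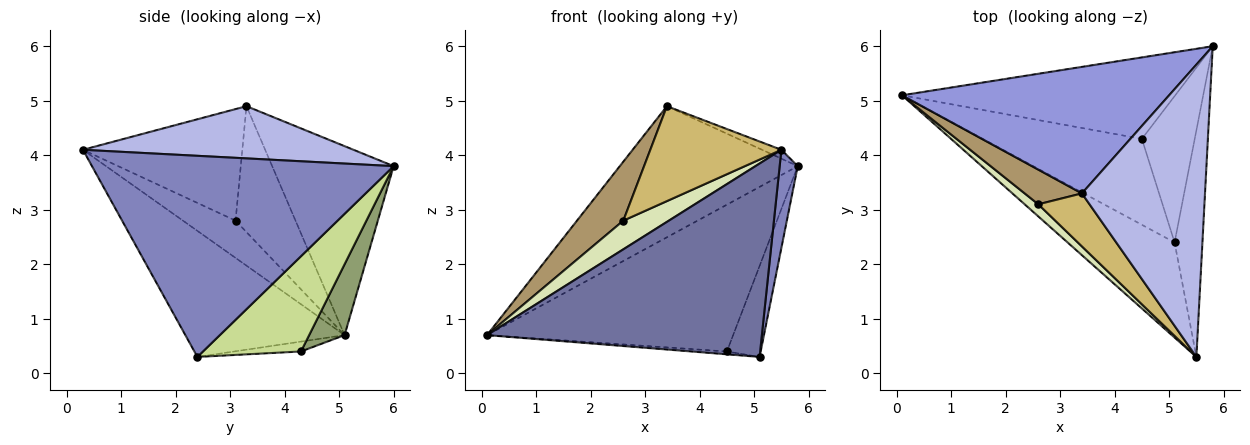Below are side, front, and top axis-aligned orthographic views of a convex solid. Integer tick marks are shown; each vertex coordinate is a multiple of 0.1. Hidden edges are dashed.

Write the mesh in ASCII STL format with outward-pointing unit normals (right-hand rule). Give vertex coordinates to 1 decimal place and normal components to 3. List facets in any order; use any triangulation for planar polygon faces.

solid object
 facet normal -0.461 -0.796 -0.391
  outer loop
   vertex 5.1 2.4 0.3
   vertex 5.5 0.3 4.1
   vertex 0.1 5.1 0.7
  endloop
 endfacet
 facet normal 0.989 -0.059 -0.137
  outer loop
   vertex 5.1 2.4 0.3
   vertex 5.8 6.0 3.8
   vertex 5.5 0.3 4.1
  endloop
 endfacet
 facet normal -0.441 0.646 0.623
  outer loop
   vertex 3.4 3.3 4.9
   vertex 5.8 6.0 3.8
   vertex 0.1 5.1 0.7
  endloop
 endfacet
 facet normal 0.390 0.028 0.920
  outer loop
   vertex 3.4 3.3 4.9
   vertex 5.5 0.3 4.1
   vertex 5.8 6.0 3.8
  endloop
 endfacet
 facet normal 0.125 0.867 -0.482
  outer loop
   vertex 4.5 4.3 0.4
   vertex 0.1 5.1 0.7
   vertex 5.8 6.0 3.8
  endloop
 endfacet
 facet normal -0.062 0.033 -0.998
  outer loop
   vertex 4.5 4.3 0.4
   vertex 5.1 2.4 0.3
   vertex 0.1 5.1 0.7
  endloop
 endfacet
 facet normal 0.837 0.289 -0.464
  outer loop
   vertex 4.5 4.3 0.4
   vertex 5.8 6.0 3.8
   vertex 5.1 2.4 0.3
  endloop
 endfacet
 facet normal -0.729 -0.631 0.267
  outer loop
   vertex 2.6 3.1 2.8
   vertex 0.1 5.1 0.7
   vertex 5.5 0.3 4.1
  endloop
 endfacet
 facet normal -0.745 -0.575 0.338
  outer loop
   vertex 2.6 3.1 2.8
   vertex 3.4 3.3 4.9
   vertex 0.1 5.1 0.7
  endloop
 endfacet
 facet normal -0.728 -0.599 0.334
  outer loop
   vertex 2.6 3.1 2.8
   vertex 5.5 0.3 4.1
   vertex 3.4 3.3 4.9
  endloop
 endfacet
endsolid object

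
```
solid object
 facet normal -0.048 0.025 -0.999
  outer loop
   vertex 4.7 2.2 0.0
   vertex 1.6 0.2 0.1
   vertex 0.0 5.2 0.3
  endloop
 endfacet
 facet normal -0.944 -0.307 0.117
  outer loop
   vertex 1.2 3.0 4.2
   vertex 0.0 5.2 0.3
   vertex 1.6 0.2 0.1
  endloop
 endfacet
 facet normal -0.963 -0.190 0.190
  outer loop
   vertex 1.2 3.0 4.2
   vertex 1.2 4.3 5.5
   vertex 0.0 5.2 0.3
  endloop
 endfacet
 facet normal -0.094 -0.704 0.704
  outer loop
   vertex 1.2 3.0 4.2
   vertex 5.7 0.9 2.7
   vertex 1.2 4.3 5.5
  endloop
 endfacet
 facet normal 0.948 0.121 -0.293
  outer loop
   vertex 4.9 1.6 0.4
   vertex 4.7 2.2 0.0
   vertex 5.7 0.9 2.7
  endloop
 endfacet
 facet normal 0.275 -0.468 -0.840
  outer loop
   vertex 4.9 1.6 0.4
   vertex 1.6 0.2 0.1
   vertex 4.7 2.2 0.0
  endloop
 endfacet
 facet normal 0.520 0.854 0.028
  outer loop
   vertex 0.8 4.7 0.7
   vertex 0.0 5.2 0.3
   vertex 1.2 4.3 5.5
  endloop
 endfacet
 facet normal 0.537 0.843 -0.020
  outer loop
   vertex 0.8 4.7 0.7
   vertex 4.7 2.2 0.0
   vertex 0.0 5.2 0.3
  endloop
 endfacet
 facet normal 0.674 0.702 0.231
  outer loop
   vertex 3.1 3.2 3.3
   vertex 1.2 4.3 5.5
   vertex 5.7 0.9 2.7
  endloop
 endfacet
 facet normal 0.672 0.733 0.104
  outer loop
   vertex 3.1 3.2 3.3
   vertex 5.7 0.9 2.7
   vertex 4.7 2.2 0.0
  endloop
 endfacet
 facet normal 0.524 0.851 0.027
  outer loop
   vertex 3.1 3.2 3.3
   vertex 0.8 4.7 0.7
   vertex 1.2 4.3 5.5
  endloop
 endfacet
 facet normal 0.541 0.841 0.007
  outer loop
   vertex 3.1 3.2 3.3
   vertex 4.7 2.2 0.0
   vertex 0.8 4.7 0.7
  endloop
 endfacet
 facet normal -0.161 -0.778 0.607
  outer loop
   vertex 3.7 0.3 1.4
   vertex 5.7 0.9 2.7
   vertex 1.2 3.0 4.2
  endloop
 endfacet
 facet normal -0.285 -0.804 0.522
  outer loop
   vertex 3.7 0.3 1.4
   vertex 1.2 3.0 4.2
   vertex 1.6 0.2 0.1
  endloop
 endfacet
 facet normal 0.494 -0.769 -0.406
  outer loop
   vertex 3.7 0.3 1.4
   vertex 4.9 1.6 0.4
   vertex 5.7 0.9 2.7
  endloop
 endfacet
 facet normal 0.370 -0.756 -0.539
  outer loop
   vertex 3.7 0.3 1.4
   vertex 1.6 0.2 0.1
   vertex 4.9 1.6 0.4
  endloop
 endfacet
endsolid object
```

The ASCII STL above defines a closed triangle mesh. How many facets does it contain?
16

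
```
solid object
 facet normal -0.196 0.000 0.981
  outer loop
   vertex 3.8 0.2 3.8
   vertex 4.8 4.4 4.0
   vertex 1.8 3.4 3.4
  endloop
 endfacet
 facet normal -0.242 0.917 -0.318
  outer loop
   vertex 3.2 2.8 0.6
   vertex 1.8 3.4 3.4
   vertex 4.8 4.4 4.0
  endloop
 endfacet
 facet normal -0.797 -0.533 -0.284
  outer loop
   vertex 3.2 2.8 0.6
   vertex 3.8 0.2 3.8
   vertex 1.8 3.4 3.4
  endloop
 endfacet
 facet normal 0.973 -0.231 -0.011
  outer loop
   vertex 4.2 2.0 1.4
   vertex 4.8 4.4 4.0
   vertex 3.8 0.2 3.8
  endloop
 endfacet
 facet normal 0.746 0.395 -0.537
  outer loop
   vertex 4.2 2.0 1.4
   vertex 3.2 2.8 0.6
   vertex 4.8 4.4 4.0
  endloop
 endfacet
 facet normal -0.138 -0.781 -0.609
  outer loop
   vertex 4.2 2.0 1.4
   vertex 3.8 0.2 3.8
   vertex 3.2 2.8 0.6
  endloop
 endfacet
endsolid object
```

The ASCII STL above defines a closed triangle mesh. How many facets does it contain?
6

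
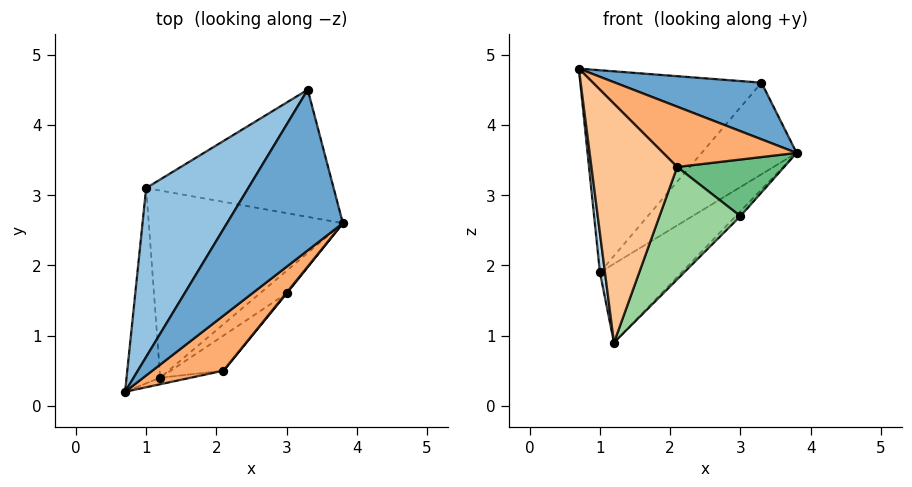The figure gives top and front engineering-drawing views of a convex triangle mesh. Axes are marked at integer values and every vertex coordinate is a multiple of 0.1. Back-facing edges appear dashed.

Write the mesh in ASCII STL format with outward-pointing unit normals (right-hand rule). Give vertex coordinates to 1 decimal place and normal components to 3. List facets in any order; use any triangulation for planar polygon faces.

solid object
 facet normal 0.528 -0.282 0.801
  outer loop
   vertex 3.3 4.5 4.6
   vertex 0.7 0.2 4.8
   vertex 3.8 2.6 3.6
  endloop
 endfacet
 facet normal -0.773 0.487 0.407
  outer loop
   vertex 1.0 3.1 1.9
   vertex 0.7 0.2 4.8
   vertex 3.3 4.5 4.6
  endloop
 endfacet
 facet normal -0.991 -0.026 -0.128
  outer loop
   vertex 1.0 3.1 1.9
   vertex 1.2 0.4 0.9
   vertex 0.7 0.2 4.8
  endloop
 endfacet
 facet normal 0.513 0.502 -0.697
  outer loop
   vertex 1.0 3.1 1.9
   vertex 3.3 4.5 4.6
   vertex 3.8 2.6 3.6
  endloop
 endfacet
 facet normal 0.532 0.328 -0.780
  outer loop
   vertex 1.0 3.1 1.9
   vertex 3.8 2.6 3.6
   vertex 1.2 0.4 0.9
  endloop
 endfacet
 facet normal 0.640 -0.567 0.518
  outer loop
   vertex 2.1 0.5 3.4
   vertex 3.8 2.6 3.6
   vertex 0.7 0.2 4.8
  endloop
 endfacet
 facet normal 0.184 -0.983 -0.027
  outer loop
   vertex 2.1 0.5 3.4
   vertex 0.7 0.2 4.8
   vertex 1.2 0.4 0.9
  endloop
 endfacet
 facet normal 0.642 0.161 -0.749
  outer loop
   vertex 3.0 1.6 2.7
   vertex 1.2 0.4 0.9
   vertex 3.8 2.6 3.6
  endloop
 endfacet
 facet normal 0.777 -0.630 0.009
  outer loop
   vertex 3.0 1.6 2.7
   vertex 3.8 2.6 3.6
   vertex 2.1 0.5 3.4
  endloop
 endfacet
 facet normal 0.683 -0.697 -0.218
  outer loop
   vertex 3.0 1.6 2.7
   vertex 2.1 0.5 3.4
   vertex 1.2 0.4 0.9
  endloop
 endfacet
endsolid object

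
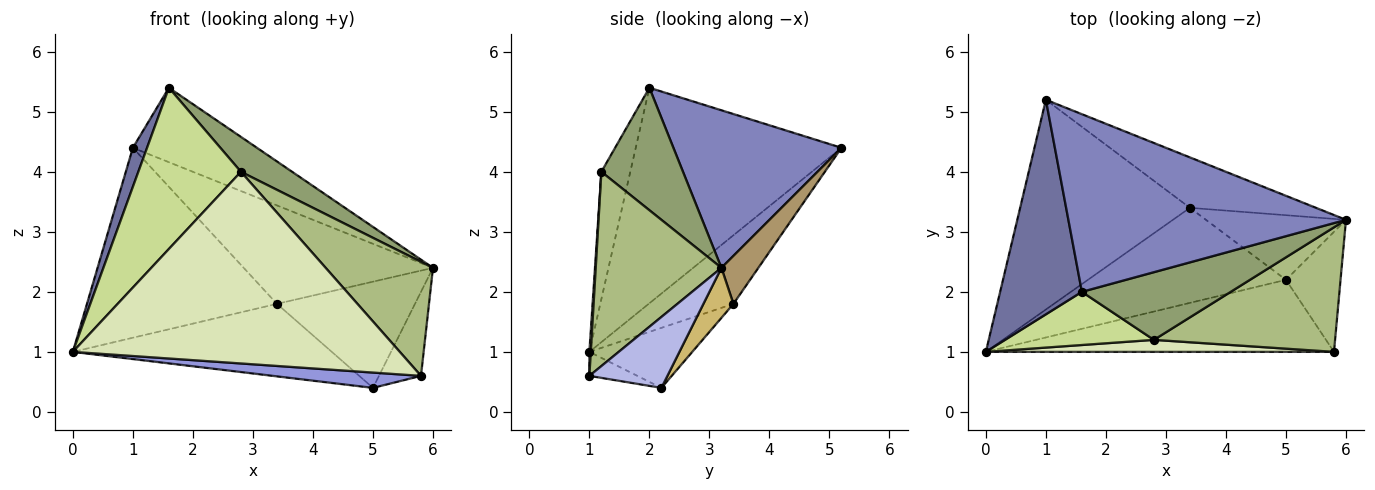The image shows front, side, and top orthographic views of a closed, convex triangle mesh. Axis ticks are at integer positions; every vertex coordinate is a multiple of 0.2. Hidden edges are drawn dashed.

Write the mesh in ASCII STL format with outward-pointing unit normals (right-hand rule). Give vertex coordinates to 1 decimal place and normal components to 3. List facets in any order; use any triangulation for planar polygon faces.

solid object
 facet normal -0.933 -0.064 0.354
  outer loop
   vertex 1.6 2.0 5.4
   vertex 1.0 5.2 4.4
   vertex 0.0 1.0 1.0
  endloop
 endfacet
 facet normal 0.464 0.342 0.817
  outer loop
   vertex 1.6 2.0 5.4
   vertex 6.0 3.2 2.4
   vertex 1.0 5.2 4.4
  endloop
 endfacet
 facet normal -0.067 -0.208 -0.976
  outer loop
   vertex 5.0 2.2 0.4
   vertex 5.8 1.0 0.6
   vertex 0.0 1.0 1.0
  endloop
 endfacet
 facet normal 0.729 0.393 -0.561
  outer loop
   vertex 5.0 2.2 0.4
   vertex 6.0 3.2 2.4
   vertex 5.8 1.0 0.6
  endloop
 endfacet
 facet normal 0.590 -0.370 0.717
  outer loop
   vertex 2.8 1.2 4.0
   vertex 6.0 3.2 2.4
   vertex 1.6 2.0 5.4
  endloop
 endfacet
 facet normal 0.620 -0.530 0.578
  outer loop
   vertex 2.8 1.2 4.0
   vertex 5.8 1.0 0.6
   vertex 6.0 3.2 2.4
  endloop
 endfacet
 facet normal -0.259 -0.917 0.303
  outer loop
   vertex 2.8 1.2 4.0
   vertex 1.6 2.0 5.4
   vertex 0.0 1.0 1.0
  endloop
 endfacet
 facet normal 0.004 -0.998 0.063
  outer loop
   vertex 2.8 1.2 4.0
   vertex 0.0 1.0 1.0
   vertex 5.8 1.0 0.6
  endloop
 endfacet
 facet normal 0.171 0.877 -0.449
  outer loop
   vertex 3.4 3.4 1.8
   vertex 1.0 5.2 4.4
   vertex 6.0 3.2 2.4
  endloop
 endfacet
 facet normal 0.183 0.840 -0.511
  outer loop
   vertex 3.4 3.4 1.8
   vertex 6.0 3.2 2.4
   vertex 5.0 2.2 0.4
  endloop
 endfacet
 facet normal -0.287 0.643 -0.710
  outer loop
   vertex 3.4 3.4 1.8
   vertex 0.0 1.0 1.0
   vertex 1.0 5.2 4.4
  endloop
 endfacet
 facet normal -0.234 0.590 -0.773
  outer loop
   vertex 3.4 3.4 1.8
   vertex 5.0 2.2 0.4
   vertex 0.0 1.0 1.0
  endloop
 endfacet
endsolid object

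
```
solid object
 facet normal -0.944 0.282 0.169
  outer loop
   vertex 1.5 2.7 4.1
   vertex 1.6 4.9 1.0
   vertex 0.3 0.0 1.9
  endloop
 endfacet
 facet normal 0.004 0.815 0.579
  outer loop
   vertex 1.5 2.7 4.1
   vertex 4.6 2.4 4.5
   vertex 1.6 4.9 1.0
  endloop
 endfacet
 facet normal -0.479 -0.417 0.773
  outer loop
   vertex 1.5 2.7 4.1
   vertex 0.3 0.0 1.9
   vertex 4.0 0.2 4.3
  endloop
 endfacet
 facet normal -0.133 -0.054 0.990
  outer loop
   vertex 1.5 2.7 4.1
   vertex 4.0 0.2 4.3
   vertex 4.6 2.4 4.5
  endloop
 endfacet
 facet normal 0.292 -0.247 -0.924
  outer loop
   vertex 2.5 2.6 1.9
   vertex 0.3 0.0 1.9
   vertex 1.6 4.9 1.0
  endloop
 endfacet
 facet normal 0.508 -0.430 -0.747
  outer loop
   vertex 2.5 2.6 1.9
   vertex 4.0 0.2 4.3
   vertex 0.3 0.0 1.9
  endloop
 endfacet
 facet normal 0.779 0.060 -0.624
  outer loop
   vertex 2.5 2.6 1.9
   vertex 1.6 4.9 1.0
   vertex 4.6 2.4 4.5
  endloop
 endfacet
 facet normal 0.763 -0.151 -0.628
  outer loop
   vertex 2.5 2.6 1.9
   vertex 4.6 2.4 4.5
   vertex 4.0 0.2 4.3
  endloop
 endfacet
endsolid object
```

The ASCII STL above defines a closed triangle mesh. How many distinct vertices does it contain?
6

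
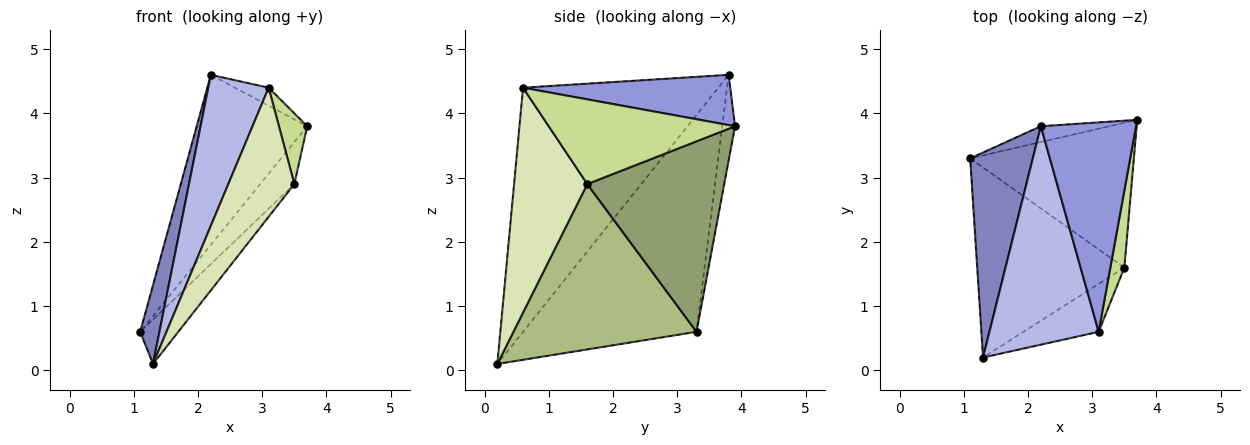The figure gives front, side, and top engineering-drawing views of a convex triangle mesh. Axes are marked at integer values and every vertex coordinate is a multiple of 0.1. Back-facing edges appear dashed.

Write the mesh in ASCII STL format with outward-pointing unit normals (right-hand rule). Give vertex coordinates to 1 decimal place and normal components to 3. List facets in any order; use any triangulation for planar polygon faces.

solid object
 facet normal -0.115 0.989 -0.092
  outer loop
   vertex 2.2 3.8 4.6
   vertex 3.7 3.9 3.8
   vertex 1.1 3.3 0.6
  endloop
 endfacet
 facet normal -0.955 -0.106 0.276
  outer loop
   vertex 2.2 3.8 4.6
   vertex 1.1 3.3 0.6
   vertex 1.3 0.2 0.1
  endloop
 endfacet
 facet normal 0.465 0.076 0.882
  outer loop
   vertex 3.1 0.6 4.4
   vertex 3.7 3.9 3.8
   vertex 2.2 3.8 4.6
  endloop
 endfacet
 facet normal -0.878 -0.272 0.393
  outer loop
   vertex 3.1 0.6 4.4
   vertex 2.2 3.8 4.6
   vertex 1.3 0.2 0.1
  endloop
 endfacet
 facet normal 0.745 0.186 -0.640
  outer loop
   vertex 3.5 1.6 2.9
   vertex 1.1 3.3 0.6
   vertex 3.7 3.9 3.8
  endloop
 endfacet
 facet normal 0.738 0.154 -0.657
  outer loop
   vertex 3.5 1.6 2.9
   vertex 1.3 0.2 0.1
   vertex 1.1 3.3 0.6
  endloop
 endfacet
 facet normal 0.976 -0.148 0.161
  outer loop
   vertex 3.5 1.6 2.9
   vertex 3.7 3.9 3.8
   vertex 3.1 0.6 4.4
  endloop
 endfacet
 facet normal 0.721 -0.650 -0.241
  outer loop
   vertex 3.5 1.6 2.9
   vertex 3.1 0.6 4.4
   vertex 1.3 0.2 0.1
  endloop
 endfacet
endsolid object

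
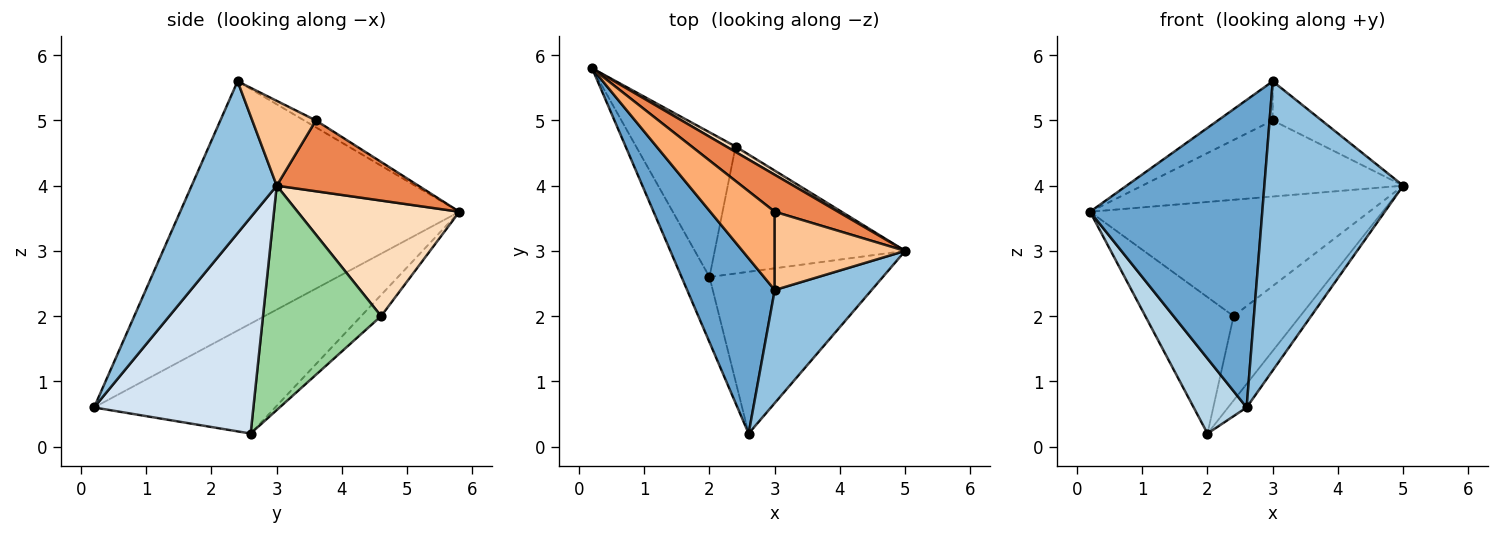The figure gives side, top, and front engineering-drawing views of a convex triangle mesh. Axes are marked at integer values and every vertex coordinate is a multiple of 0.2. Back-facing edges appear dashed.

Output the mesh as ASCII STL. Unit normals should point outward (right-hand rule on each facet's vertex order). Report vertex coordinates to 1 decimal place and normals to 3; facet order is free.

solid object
 facet normal -0.815 -0.503 0.287
  outer loop
   vertex 3.0 2.4 5.6
   vertex 0.2 5.8 3.6
   vertex 2.6 0.2 0.6
  endloop
 endfacet
 facet normal 0.496 -0.809 0.316
  outer loop
   vertex 3.0 2.4 5.6
   vertex 2.6 0.2 0.6
   vertex 5.0 3.0 4.0
  endloop
 endfacet
 facet normal -0.932 -0.273 -0.237
  outer loop
   vertex 2.0 2.6 0.2
   vertex 2.6 0.2 0.6
   vertex 0.2 5.8 3.6
  endloop
 endfacet
 facet normal 0.777 0.090 -0.623
  outer loop
   vertex 2.0 2.6 0.2
   vertex 5.0 3.0 4.0
   vertex 2.6 0.2 0.6
  endloop
 endfacet
 facet normal 0.439 0.808 0.393
  outer loop
   vertex 3.0 3.6 5.0
   vertex 5.0 3.0 4.0
   vertex 0.2 5.8 3.6
  endloop
 endfacet
 facet normal -0.095 0.445 0.890
  outer loop
   vertex 3.0 3.6 5.0
   vertex 0.2 5.8 3.6
   vertex 3.0 2.4 5.6
  endloop
 endfacet
 facet normal 0.503 0.387 0.773
  outer loop
   vertex 3.0 3.6 5.0
   vertex 3.0 2.4 5.6
   vertex 5.0 3.0 4.0
  endloop
 endfacet
 facet normal 0.501 0.865 0.040
  outer loop
   vertex 2.4 4.6 2.0
   vertex 0.2 5.8 3.6
   vertex 5.0 3.0 4.0
  endloop
 endfacet
 facet normal -0.153 0.678 -0.719
  outer loop
   vertex 2.4 4.6 2.0
   vertex 2.0 2.6 0.2
   vertex 0.2 5.8 3.6
  endloop
 endfacet
 facet normal 0.700 0.395 -0.595
  outer loop
   vertex 2.4 4.6 2.0
   vertex 5.0 3.0 4.0
   vertex 2.0 2.6 0.2
  endloop
 endfacet
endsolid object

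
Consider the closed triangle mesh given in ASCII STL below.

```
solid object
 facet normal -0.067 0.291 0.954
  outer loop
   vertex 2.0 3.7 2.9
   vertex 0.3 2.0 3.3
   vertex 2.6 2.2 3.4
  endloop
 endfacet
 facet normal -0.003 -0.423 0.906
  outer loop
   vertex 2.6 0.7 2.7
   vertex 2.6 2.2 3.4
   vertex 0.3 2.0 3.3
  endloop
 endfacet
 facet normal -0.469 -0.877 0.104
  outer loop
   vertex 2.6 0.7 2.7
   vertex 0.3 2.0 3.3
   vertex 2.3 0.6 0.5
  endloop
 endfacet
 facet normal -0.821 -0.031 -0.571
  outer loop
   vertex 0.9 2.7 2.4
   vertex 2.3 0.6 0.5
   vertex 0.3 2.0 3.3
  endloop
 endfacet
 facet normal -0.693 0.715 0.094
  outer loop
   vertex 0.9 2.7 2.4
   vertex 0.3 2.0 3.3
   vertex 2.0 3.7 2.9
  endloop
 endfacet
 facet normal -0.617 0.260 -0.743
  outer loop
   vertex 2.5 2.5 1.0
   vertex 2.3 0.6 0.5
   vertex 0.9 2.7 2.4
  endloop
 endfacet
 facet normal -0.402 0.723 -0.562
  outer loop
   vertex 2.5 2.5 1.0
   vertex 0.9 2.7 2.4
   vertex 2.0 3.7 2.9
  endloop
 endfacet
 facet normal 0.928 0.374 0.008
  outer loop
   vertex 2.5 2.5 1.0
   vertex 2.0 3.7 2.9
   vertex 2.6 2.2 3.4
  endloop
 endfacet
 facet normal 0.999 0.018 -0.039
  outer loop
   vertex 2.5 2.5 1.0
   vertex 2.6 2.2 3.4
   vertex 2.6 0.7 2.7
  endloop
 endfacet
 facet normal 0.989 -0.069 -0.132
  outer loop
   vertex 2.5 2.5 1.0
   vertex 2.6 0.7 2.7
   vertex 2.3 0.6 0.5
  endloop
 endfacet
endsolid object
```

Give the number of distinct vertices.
7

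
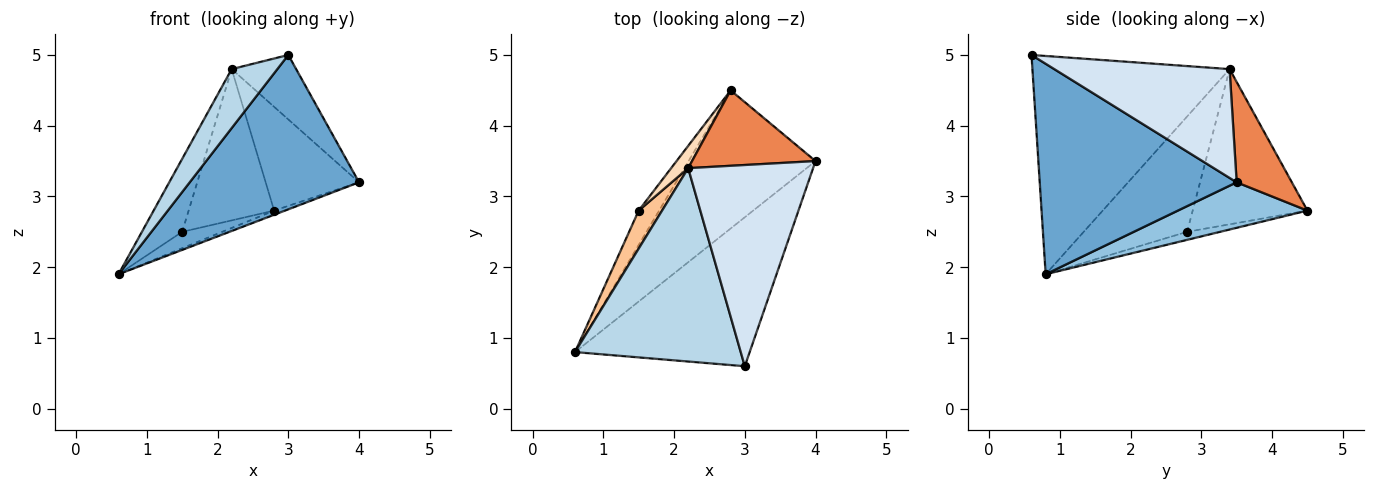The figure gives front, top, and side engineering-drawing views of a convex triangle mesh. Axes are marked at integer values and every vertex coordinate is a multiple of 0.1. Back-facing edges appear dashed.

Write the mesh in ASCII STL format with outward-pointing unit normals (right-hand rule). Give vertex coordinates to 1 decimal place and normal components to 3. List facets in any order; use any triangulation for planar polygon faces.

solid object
 facet normal 0.642 -0.552 -0.532
  outer loop
   vertex 3.0 0.6 5.0
   vertex 0.6 0.8 1.9
   vertex 4.0 3.5 3.2
  endloop
 endfacet
 facet normal 0.337 0.028 -0.941
  outer loop
   vertex 2.8 4.5 2.8
   vertex 4.0 3.5 3.2
   vertex 0.6 0.8 1.9
  endloop
 endfacet
 facet normal -0.783 -0.181 0.595
  outer loop
   vertex 2.2 3.4 4.8
   vertex 0.6 0.8 1.9
   vertex 3.0 0.6 5.0
  endloop
 endfacet
 facet normal 0.638 0.235 0.733
  outer loop
   vertex 2.2 3.4 4.8
   vertex 3.0 0.6 5.0
   vertex 4.0 3.5 3.2
  endloop
 endfacet
 facet normal 0.431 0.730 0.531
  outer loop
   vertex 2.2 3.4 4.8
   vertex 4.0 3.5 3.2
   vertex 2.8 4.5 2.8
  endloop
 endfacet
 facet normal -0.334 0.406 -0.851
  outer loop
   vertex 1.5 2.8 2.5
   vertex 2.8 4.5 2.8
   vertex 0.6 0.8 1.9
  endloop
 endfacet
 facet normal -0.916 0.356 0.186
  outer loop
   vertex 1.5 2.8 2.5
   vertex 0.6 0.8 1.9
   vertex 2.2 3.4 4.8
  endloop
 endfacet
 facet normal -0.799 0.595 0.088
  outer loop
   vertex 1.5 2.8 2.5
   vertex 2.2 3.4 4.8
   vertex 2.8 4.5 2.8
  endloop
 endfacet
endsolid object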